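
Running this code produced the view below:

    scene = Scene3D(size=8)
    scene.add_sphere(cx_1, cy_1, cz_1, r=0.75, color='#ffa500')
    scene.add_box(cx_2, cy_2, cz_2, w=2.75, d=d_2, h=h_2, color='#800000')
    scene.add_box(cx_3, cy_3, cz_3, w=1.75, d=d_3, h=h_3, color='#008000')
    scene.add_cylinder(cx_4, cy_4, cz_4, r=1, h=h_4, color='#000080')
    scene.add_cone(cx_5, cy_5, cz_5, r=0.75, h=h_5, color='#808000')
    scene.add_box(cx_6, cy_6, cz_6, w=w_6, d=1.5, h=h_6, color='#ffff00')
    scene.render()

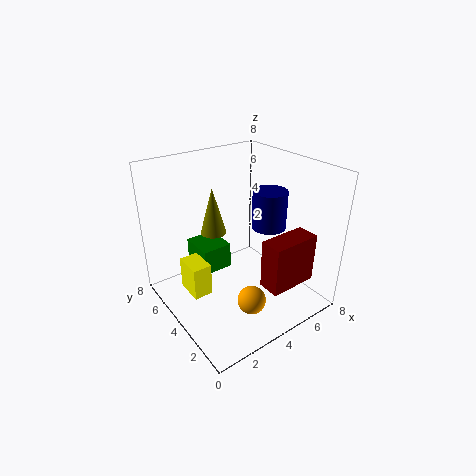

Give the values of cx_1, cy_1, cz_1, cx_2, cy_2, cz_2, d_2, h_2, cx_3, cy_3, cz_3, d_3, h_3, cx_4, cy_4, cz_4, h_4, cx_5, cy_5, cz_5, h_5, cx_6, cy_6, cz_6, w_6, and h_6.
cx_1 = 3.25; cy_1 = 1.75; cz_1 = 1.5; cx_2 = 4.25; cy_2 = 1; cz_2 = 1.75; d_2 = 1.25; h_2 = 2.75; cx_3 = 2.25; cy_3 = 4.75; cz_3 = 1.75; d_3 = 2; h_3 = 1.5; cx_4 = 6.25; cy_4 = 4; cz_4 = 4; h_4 = 2.25; cx_5 = 3.5; cy_5 = 5.75; cz_5 = 3.75; h_5 = 2.75; cx_6 = 0.75; cy_6 = 3.25; cz_6 = 1.75; w_6 = 1; h_6 = 1.75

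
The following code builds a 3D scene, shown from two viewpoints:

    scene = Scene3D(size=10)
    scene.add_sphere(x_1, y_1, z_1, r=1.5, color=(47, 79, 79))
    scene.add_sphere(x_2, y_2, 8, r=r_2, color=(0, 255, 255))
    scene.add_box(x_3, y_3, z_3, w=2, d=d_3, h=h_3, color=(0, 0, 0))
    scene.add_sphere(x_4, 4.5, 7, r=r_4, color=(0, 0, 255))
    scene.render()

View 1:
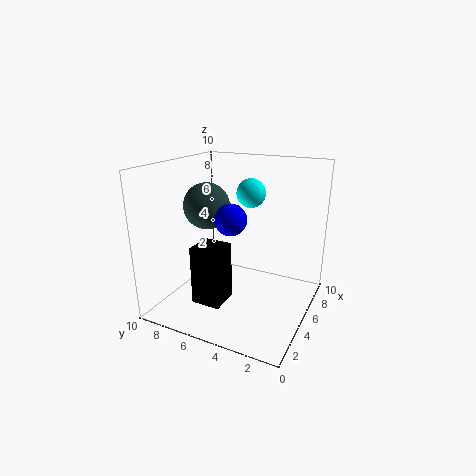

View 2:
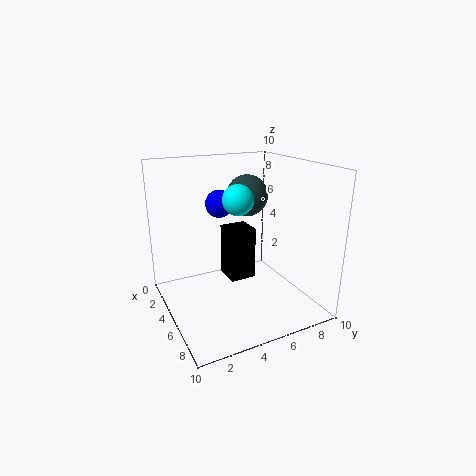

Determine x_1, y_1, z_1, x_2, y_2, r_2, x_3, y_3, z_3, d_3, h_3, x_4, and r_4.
x_1 = 3.5
y_1 = 6.5
z_1 = 7.5
x_2 = 6
y_2 = 4.5
r_2 = 1
x_3 = 2
y_3 = 5
z_3 = 1
d_3 = 2
h_3 = 4
x_4 = 3
r_4 = 1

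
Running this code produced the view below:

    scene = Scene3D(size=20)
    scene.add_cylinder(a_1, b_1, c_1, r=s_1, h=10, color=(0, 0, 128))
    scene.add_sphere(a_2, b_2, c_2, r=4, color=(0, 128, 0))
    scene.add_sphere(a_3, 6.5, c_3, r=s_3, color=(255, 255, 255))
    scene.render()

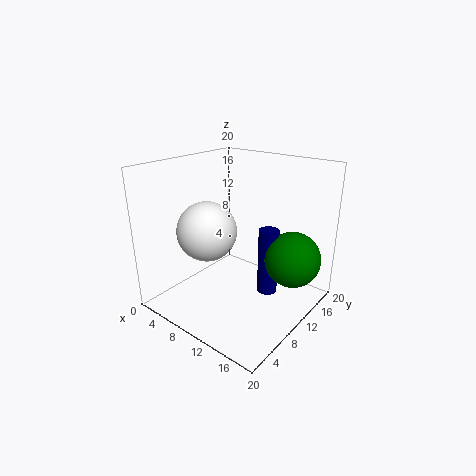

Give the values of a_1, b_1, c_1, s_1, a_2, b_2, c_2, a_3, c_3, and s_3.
a_1 = 12.5
b_1 = 14
c_1 = 0.5
s_1 = 1.5
a_2 = 16
b_2 = 15
c_2 = 6.5
a_3 = 7.5
c_3 = 11.5
s_3 = 4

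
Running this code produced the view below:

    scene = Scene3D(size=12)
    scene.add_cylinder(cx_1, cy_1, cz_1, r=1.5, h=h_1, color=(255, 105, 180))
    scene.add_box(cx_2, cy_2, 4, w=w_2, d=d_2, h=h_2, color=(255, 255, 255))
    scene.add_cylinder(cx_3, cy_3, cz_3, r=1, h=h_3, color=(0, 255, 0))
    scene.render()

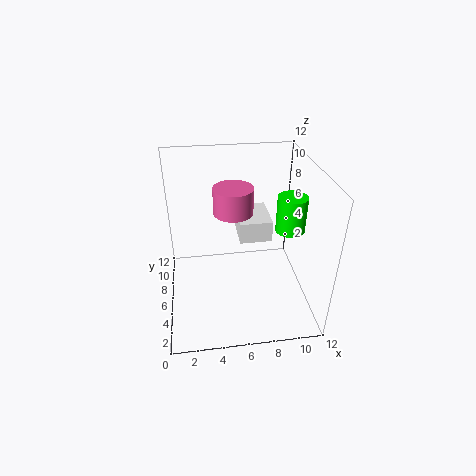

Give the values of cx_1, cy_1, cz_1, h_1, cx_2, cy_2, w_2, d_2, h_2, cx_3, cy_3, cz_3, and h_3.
cx_1 = 5.5
cy_1 = 5
cz_1 = 9
h_1 = 2
cx_2 = 6.5
cy_2 = 8
w_2 = 3
d_2 = 4
h_2 = 2
cx_3 = 9
cy_3 = 2
cz_3 = 9
h_3 = 2.5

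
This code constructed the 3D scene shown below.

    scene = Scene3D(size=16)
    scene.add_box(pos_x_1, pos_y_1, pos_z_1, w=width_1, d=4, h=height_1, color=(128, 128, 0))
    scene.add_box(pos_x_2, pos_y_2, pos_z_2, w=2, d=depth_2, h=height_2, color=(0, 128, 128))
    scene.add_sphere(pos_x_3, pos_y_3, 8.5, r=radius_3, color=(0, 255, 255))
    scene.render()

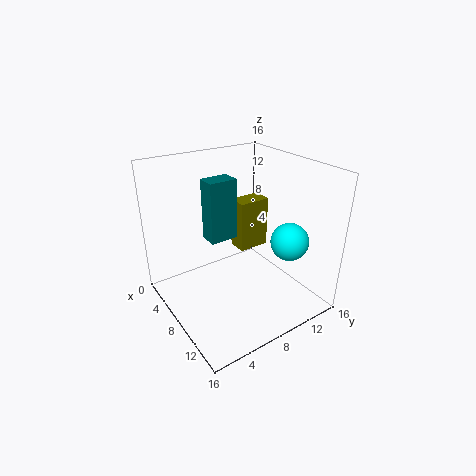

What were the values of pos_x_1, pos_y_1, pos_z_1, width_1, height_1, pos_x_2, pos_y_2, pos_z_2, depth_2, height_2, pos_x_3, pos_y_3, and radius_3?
pos_x_1 = 2
pos_y_1 = 11
pos_z_1 = 3.5
width_1 = 2.5
height_1 = 6.5
pos_x_2 = 6.5
pos_y_2 = 4.5
pos_z_2 = 8.5
depth_2 = 3
height_2 = 6.5
pos_x_3 = 12.5
pos_y_3 = 11.5
radius_3 = 2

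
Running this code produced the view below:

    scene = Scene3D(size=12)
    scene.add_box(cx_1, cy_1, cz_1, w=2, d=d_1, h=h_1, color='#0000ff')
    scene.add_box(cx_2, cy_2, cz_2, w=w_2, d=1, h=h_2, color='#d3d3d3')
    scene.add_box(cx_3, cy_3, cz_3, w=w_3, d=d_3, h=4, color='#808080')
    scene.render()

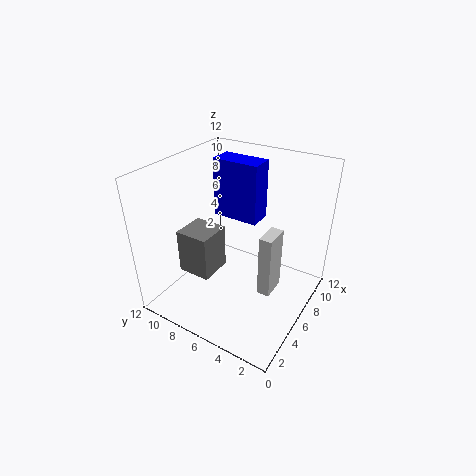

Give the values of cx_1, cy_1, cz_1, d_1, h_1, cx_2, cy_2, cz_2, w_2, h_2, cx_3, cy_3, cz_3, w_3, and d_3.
cx_1 = 7
cy_1 = 5
cz_1 = 7
d_1 = 4
h_1 = 5
cx_2 = 4
cy_2 = 2
cz_2 = 3
w_2 = 2
h_2 = 5
cx_3 = 4
cy_3 = 8
cz_3 = 2
w_3 = 3
d_3 = 3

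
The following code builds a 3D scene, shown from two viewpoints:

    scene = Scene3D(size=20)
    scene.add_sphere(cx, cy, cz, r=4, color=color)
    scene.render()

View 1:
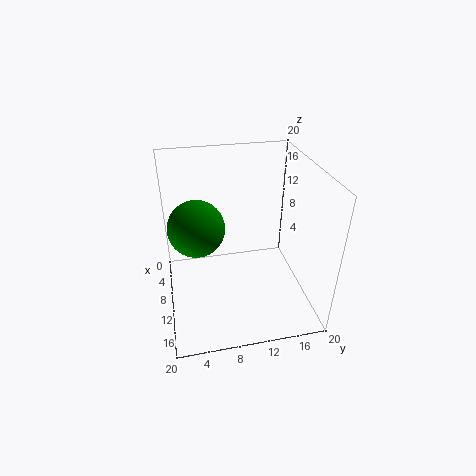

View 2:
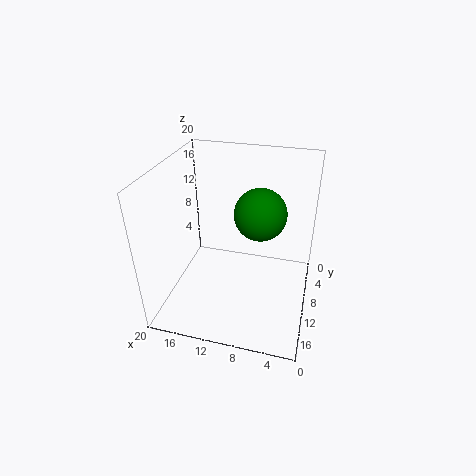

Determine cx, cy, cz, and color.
cx = 8, cy = 4.5, cz = 11, color = 'green'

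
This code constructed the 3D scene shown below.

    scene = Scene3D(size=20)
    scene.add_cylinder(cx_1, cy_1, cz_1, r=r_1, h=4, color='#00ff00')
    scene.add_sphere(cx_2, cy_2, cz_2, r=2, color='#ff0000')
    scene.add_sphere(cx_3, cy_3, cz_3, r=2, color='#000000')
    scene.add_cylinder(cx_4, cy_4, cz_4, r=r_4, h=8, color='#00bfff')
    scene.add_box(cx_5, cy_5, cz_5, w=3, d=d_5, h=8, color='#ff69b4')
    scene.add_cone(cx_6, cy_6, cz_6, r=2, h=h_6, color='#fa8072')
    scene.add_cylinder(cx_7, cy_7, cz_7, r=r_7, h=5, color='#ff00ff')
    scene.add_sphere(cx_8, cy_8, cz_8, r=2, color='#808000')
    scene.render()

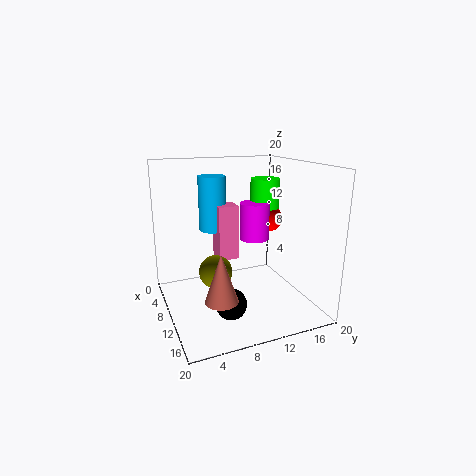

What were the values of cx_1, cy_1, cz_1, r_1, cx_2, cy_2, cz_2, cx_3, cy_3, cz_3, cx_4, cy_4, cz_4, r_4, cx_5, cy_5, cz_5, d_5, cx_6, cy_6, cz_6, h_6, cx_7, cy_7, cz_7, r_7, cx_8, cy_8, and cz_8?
cx_1 = 10, cy_1 = 14, cz_1 = 14, r_1 = 2, cx_2 = 6, cy_2 = 17, cz_2 = 11, cx_3 = 15, cy_3 = 7, cz_3 = 3, cx_4 = 5, cy_4 = 8, cz_4 = 10, r_4 = 2, cx_5 = 5, cy_5 = 8, cz_5 = 6, d_5 = 3, cx_6 = 17, cy_6 = 5, cz_6 = 5, h_6 = 6, cx_7 = 11, cy_7 = 12, cz_7 = 10, r_7 = 2, cx_8 = 15, cy_8 = 5, cz_8 = 8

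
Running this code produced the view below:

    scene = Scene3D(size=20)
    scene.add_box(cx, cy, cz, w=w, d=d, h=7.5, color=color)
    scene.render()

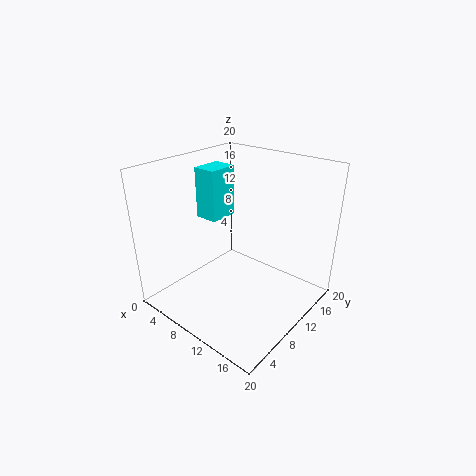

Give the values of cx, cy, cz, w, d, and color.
cx = 2, cy = 10, cz = 11, w = 3.5, d = 4.5, color = 'cyan'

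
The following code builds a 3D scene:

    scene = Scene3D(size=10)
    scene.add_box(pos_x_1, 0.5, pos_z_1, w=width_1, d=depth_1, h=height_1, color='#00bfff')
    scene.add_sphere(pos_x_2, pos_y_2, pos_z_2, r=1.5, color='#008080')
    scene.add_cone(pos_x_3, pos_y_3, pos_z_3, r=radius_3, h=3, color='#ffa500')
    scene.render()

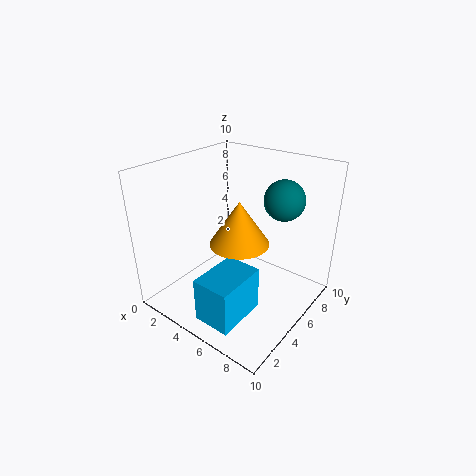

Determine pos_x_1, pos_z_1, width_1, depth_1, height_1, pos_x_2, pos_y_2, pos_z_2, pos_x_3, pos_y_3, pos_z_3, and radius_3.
pos_x_1 = 5, pos_z_1 = 1, width_1 = 2.5, depth_1 = 3.5, height_1 = 3, pos_x_2 = 6.5, pos_y_2 = 8.5, pos_z_2 = 7, pos_x_3 = 5.5, pos_y_3 = 4.5, pos_z_3 = 5, radius_3 = 2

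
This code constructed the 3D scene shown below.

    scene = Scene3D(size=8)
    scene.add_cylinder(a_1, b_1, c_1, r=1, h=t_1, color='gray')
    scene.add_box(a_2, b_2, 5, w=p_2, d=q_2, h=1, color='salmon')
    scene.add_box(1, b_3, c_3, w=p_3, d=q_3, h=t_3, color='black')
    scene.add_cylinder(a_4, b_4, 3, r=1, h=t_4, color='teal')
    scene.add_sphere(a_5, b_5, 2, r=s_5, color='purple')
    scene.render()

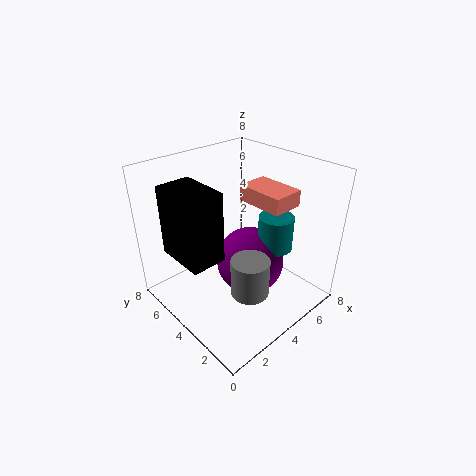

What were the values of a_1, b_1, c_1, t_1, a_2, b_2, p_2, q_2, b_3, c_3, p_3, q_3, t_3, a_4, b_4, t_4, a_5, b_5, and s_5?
a_1 = 3
b_1 = 2
c_1 = 2
t_1 = 2
a_2 = 6
b_2 = 3
p_2 = 2
q_2 = 3
b_3 = 4
c_3 = 3
p_3 = 2
q_3 = 3
t_3 = 4
a_4 = 6
b_4 = 3
t_4 = 2
a_5 = 5
b_5 = 4
s_5 = 2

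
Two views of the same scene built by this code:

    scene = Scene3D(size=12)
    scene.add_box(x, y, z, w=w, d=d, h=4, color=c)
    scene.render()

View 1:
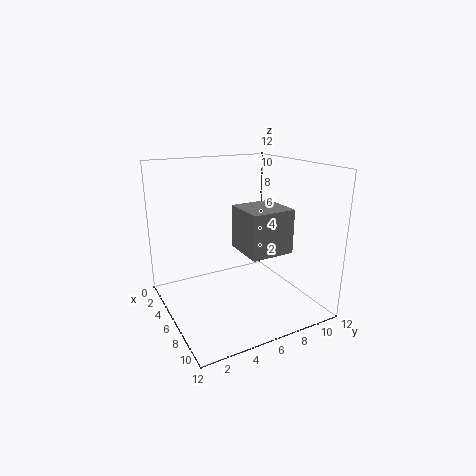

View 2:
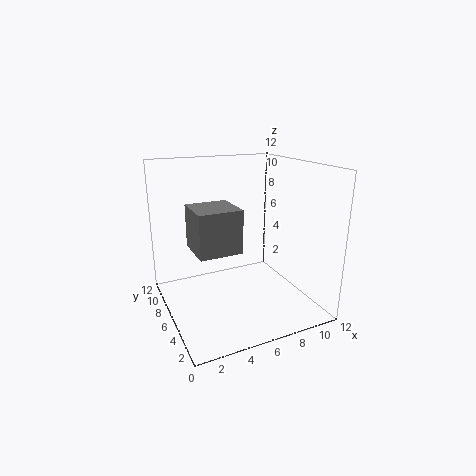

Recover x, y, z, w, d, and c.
x = 3
y = 7
z = 4
w = 4
d = 4
c = 'gray'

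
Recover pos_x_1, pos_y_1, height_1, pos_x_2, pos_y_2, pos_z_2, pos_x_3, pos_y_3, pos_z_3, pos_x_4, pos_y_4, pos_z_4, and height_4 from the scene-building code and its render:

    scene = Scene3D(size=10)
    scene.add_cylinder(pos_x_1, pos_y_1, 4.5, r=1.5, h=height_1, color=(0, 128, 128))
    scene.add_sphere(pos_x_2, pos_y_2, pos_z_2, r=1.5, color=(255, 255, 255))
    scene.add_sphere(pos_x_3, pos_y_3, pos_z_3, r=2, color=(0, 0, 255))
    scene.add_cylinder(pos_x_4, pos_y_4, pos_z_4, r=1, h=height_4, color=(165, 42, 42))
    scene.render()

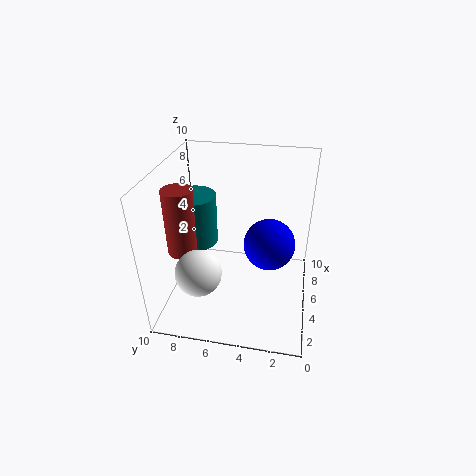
pos_x_1 = 5
pos_y_1 = 8
height_1 = 3.5
pos_x_2 = 2
pos_y_2 = 7
pos_z_2 = 4
pos_x_3 = 7.5
pos_y_3 = 3
pos_z_3 = 3
pos_x_4 = 3.5
pos_y_4 = 8.5
pos_z_4 = 4.5
height_4 = 4.5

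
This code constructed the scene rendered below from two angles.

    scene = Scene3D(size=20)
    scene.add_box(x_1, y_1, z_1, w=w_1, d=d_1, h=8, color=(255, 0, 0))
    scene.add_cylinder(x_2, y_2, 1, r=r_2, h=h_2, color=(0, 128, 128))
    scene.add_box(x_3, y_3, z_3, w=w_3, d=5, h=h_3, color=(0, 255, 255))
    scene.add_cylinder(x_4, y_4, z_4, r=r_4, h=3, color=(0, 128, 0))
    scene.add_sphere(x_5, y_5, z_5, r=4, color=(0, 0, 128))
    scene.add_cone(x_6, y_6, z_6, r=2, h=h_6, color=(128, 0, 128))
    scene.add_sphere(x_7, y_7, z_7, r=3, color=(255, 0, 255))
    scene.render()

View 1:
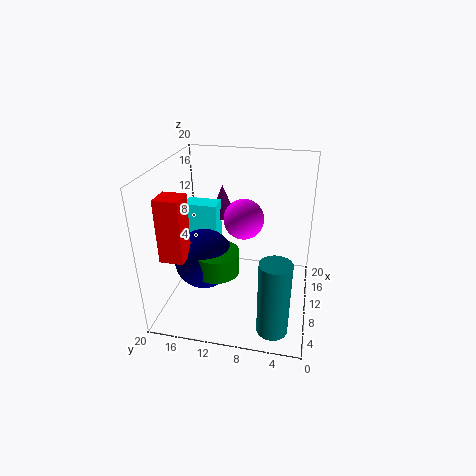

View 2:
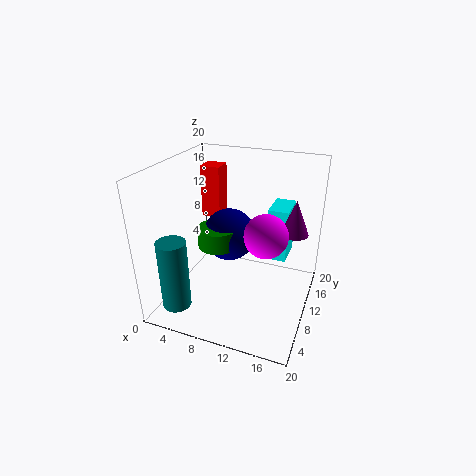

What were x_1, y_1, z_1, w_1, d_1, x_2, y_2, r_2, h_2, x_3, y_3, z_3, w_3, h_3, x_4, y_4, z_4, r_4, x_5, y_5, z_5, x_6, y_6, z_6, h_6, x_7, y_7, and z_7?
x_1 = 2
y_1 = 15
z_1 = 10
w_1 = 3
d_1 = 3
x_2 = 3
y_2 = 4
r_2 = 2
h_2 = 10
x_3 = 13
y_3 = 14
z_3 = 5
w_3 = 3
h_3 = 8
x_4 = 6
y_4 = 12
z_4 = 7
r_4 = 3
x_5 = 7
y_5 = 14
z_5 = 8
x_6 = 17
y_6 = 14
z_6 = 10
h_6 = 5
x_7 = 14
y_7 = 10
z_7 = 11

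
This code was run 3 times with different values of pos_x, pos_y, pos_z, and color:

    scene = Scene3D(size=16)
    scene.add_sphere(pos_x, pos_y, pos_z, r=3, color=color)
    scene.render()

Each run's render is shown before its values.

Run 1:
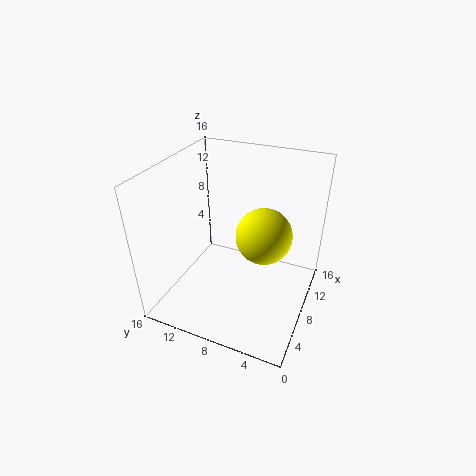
pos_x = 8; pos_y = 5; pos_z = 9; color = 'yellow'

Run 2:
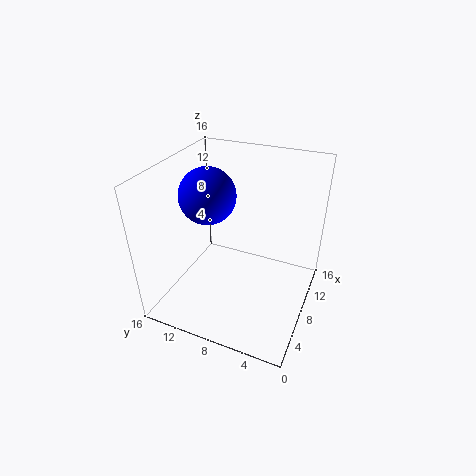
pos_x = 7; pos_y = 11; pos_z = 13; color = 'blue'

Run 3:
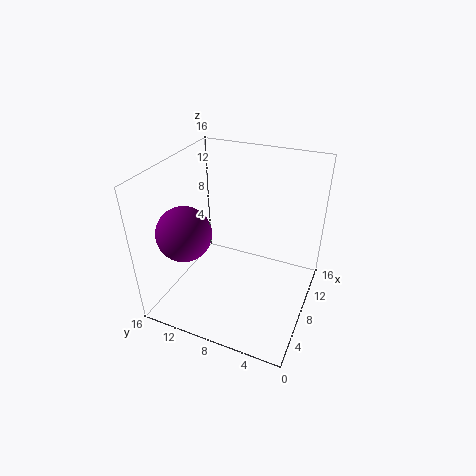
pos_x = 5; pos_y = 13; pos_z = 9; color = 'purple'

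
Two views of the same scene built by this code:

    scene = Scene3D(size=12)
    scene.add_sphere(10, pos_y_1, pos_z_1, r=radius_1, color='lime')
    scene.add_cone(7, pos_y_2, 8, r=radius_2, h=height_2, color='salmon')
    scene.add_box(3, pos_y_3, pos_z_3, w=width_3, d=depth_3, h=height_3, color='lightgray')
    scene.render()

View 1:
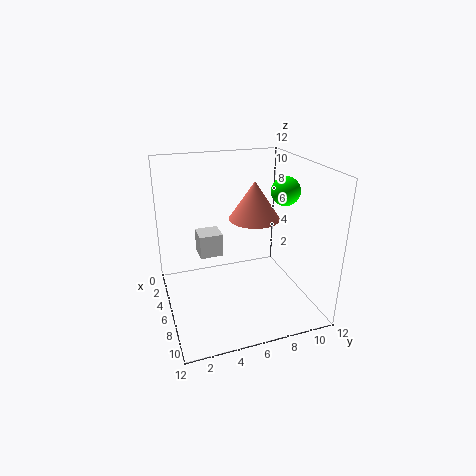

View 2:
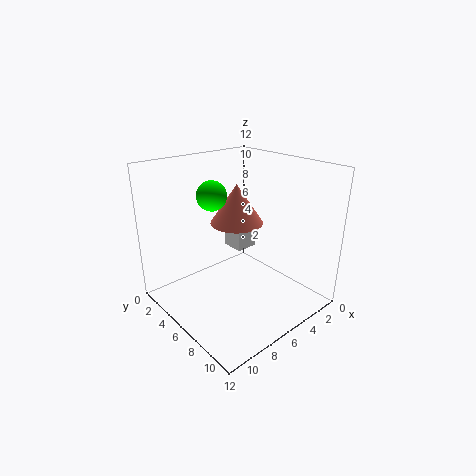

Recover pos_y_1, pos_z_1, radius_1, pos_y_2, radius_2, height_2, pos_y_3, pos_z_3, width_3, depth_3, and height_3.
pos_y_1 = 8
pos_z_1 = 11
radius_1 = 1
pos_y_2 = 7
radius_2 = 2
height_2 = 3
pos_y_3 = 3
pos_z_3 = 4
width_3 = 2
depth_3 = 2
height_3 = 2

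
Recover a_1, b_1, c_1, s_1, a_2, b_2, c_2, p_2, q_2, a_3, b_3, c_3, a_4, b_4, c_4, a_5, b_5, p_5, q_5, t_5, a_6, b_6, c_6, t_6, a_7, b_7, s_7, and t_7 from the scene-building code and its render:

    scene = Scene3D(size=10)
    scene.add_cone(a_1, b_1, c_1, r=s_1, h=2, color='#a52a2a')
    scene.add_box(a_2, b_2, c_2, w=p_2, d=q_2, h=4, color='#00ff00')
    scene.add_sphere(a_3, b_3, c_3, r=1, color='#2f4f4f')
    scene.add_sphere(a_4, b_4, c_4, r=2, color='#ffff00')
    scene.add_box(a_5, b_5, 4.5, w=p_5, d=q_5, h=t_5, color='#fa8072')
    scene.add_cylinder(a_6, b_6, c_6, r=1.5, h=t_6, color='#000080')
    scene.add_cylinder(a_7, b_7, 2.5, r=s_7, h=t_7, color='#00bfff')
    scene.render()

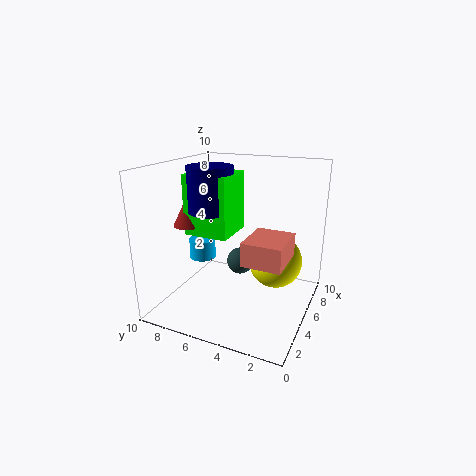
a_1 = 3.5, b_1 = 8, c_1 = 6, s_1 = 1, a_2 = 3, b_2 = 5, c_2 = 5.5, p_2 = 3, q_2 = 3, a_3 = 6.5, b_3 = 5.5, c_3 = 2.5, a_4 = 7.5, b_4 = 3, c_4 = 2.5, a_5 = 2, b_5 = 1, p_5 = 3, q_5 = 2.5, t_5 = 1.5, a_6 = 4, b_6 = 6.5, c_6 = 7, t_6 = 3, a_7 = 6, b_7 = 8.5, s_7 = 1, t_7 = 1.5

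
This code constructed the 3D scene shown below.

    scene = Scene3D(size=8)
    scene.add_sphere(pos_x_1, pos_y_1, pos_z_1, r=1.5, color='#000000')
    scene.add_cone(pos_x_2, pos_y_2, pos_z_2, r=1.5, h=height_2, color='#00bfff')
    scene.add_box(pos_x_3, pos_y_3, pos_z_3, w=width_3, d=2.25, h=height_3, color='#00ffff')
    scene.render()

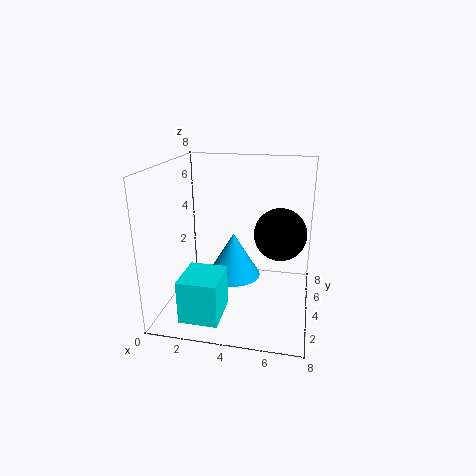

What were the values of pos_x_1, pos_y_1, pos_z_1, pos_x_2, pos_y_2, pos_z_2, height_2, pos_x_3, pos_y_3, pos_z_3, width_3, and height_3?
pos_x_1 = 6.25
pos_y_1 = 5
pos_z_1 = 4
pos_x_2 = 3.75
pos_y_2 = 4
pos_z_2 = 1.75
height_2 = 2.5
pos_x_3 = 1.75
pos_y_3 = 0.25
pos_z_3 = 0.75
width_3 = 2
height_3 = 2.25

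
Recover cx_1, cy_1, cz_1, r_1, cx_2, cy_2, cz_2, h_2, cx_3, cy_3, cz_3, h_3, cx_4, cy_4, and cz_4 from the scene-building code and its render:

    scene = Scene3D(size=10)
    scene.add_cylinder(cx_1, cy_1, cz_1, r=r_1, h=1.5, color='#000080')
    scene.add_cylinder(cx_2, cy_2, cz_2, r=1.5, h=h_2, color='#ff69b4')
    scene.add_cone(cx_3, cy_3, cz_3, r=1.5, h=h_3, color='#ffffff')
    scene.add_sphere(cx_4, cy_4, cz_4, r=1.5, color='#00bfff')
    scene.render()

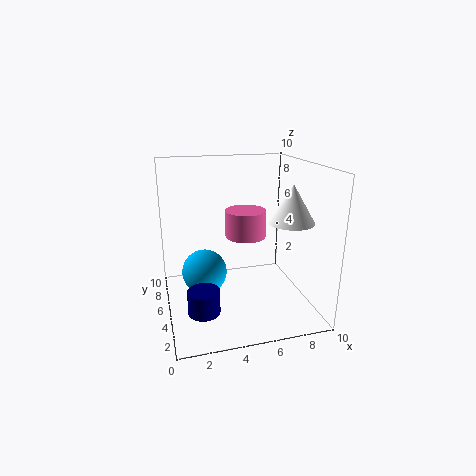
cx_1 = 2
cy_1 = 2
cz_1 = 1.5
r_1 = 1
cx_2 = 6
cy_2 = 6.5
cz_2 = 4.5
h_2 = 2
cx_3 = 8
cy_3 = 3
cz_3 = 6.5
h_3 = 2.5
cx_4 = 2.5
cy_4 = 4.5
cz_4 = 3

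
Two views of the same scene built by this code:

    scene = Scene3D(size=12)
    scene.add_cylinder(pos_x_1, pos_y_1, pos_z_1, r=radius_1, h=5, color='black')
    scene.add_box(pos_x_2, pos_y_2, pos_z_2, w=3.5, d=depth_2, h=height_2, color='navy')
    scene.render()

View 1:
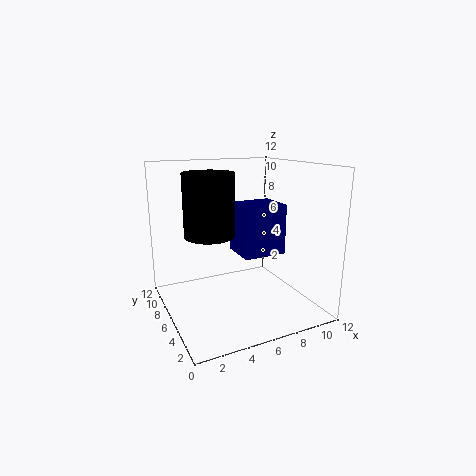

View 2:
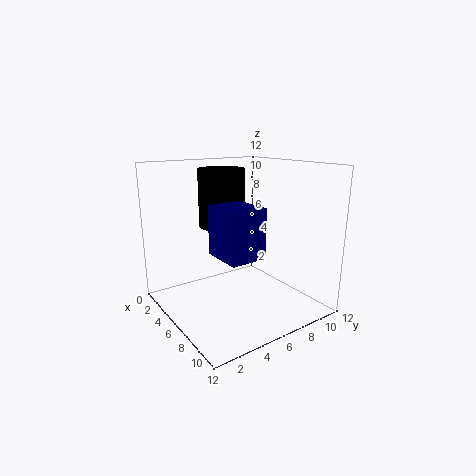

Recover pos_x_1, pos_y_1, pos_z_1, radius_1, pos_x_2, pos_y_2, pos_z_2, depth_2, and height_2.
pos_x_1 = 3.5; pos_y_1 = 6; pos_z_1 = 6.5; radius_1 = 2; pos_x_2 = 5.5; pos_y_2 = 3.5; pos_z_2 = 5; depth_2 = 3; height_2 = 4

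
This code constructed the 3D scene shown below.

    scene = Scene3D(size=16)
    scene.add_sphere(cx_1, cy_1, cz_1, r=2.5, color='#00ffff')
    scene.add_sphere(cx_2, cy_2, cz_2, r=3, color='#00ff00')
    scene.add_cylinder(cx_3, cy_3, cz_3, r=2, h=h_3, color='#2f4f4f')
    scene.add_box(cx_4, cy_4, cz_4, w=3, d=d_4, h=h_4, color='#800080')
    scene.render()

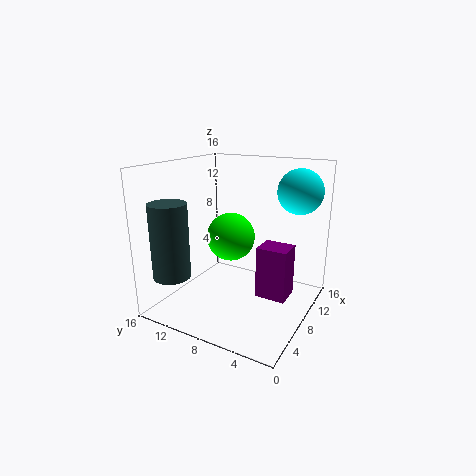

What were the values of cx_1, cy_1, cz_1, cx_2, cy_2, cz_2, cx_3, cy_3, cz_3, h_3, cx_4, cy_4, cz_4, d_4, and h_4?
cx_1 = 12
cy_1 = 2.5
cz_1 = 13
cx_2 = 11.5
cy_2 = 11
cz_2 = 6.5
cx_3 = 2.5
cy_3 = 13
cz_3 = 4.5
h_3 = 8
cx_4 = 8.5
cy_4 = 2.5
cz_4 = 1
d_4 = 3.5
h_4 = 6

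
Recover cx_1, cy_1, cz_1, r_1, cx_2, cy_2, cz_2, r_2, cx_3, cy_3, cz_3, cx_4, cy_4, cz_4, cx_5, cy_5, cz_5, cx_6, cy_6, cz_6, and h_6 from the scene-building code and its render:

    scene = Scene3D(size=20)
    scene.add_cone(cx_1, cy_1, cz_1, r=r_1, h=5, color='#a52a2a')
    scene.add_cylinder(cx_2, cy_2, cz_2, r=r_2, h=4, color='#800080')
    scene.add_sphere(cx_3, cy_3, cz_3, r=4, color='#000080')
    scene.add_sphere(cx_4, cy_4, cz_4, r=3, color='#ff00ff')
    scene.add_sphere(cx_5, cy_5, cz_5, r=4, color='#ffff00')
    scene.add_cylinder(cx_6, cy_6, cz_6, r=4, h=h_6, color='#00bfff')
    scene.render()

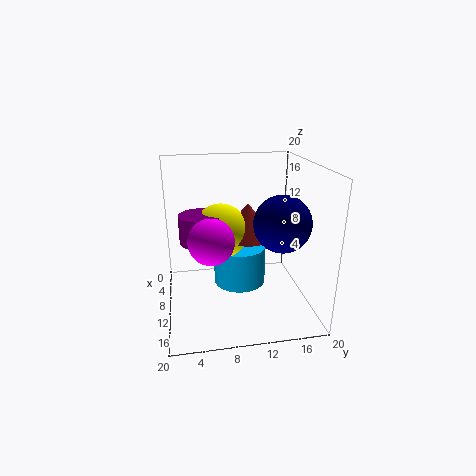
cx_1 = 7; cy_1 = 12; cz_1 = 9; r_1 = 4; cx_2 = 8; cy_2 = 5; cz_2 = 9; r_2 = 3; cx_3 = 11; cy_3 = 16; cz_3 = 12; cx_4 = 13; cy_4 = 6; cz_4 = 11; cx_5 = 7; cy_5 = 8; cz_5 = 10; cx_6 = 6; cy_6 = 11; cz_6 = 1; h_6 = 6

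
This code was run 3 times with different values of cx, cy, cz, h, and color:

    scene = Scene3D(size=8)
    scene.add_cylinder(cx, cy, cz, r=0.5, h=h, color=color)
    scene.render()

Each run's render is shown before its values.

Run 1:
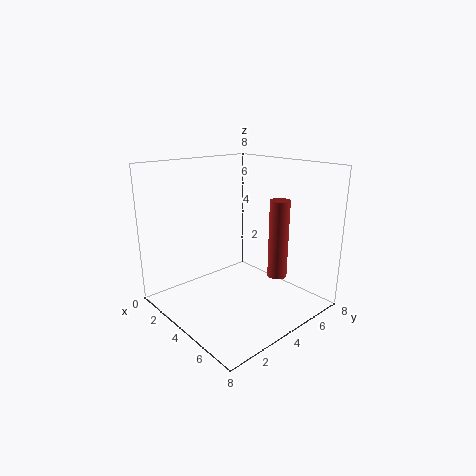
cx = 6.5; cy = 4.5; cz = 2.5; h = 4; color = 'brown'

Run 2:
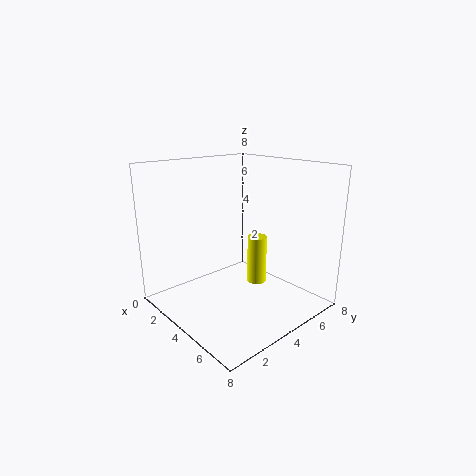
cx = 5.5; cy = 4; cz = 2; h = 2.5; color = 'yellow'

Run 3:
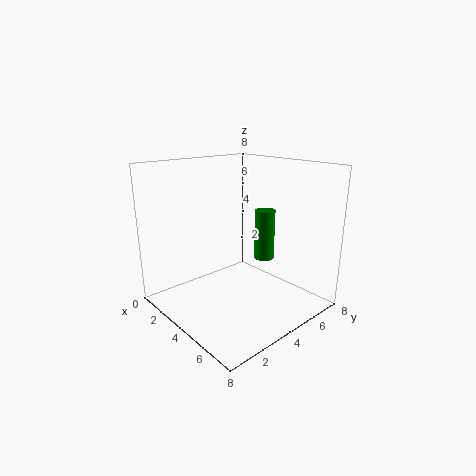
cx = 6; cy = 4; cz = 3.5; h = 2.5; color = 'green'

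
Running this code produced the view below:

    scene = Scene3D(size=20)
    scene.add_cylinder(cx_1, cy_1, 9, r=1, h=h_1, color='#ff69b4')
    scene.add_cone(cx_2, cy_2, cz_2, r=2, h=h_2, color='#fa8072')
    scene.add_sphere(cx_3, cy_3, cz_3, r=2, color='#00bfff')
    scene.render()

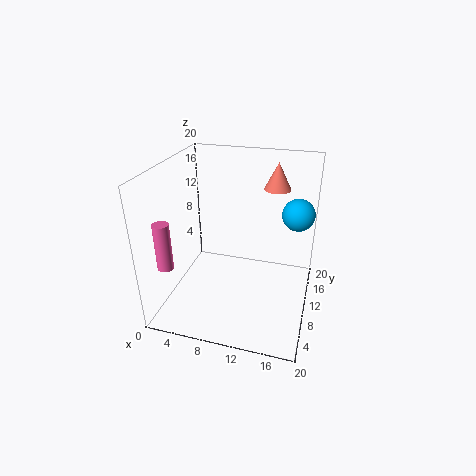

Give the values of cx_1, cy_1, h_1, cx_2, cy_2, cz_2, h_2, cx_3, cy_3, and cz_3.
cx_1 = 3
cy_1 = 2
h_1 = 6
cx_2 = 14
cy_2 = 17
cz_2 = 15
h_2 = 4
cx_3 = 18
cy_3 = 9
cz_3 = 15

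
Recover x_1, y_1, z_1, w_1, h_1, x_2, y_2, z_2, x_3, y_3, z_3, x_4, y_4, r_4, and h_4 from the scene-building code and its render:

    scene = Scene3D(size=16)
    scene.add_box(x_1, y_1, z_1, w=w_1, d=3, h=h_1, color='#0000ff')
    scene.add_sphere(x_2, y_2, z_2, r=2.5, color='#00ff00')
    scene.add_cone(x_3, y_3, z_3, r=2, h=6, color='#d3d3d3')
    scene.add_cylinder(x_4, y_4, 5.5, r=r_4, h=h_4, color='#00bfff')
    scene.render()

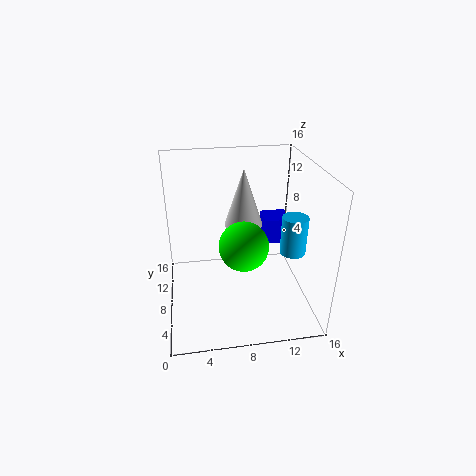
x_1 = 11.5, y_1 = 9.5, z_1 = 6, w_1 = 3, h_1 = 3, x_2 = 8, y_2 = 4.5, z_2 = 9, x_3 = 8.5, y_3 = 7.5, z_3 = 10, x_4 = 14.5, y_4 = 8, r_4 = 1.5, h_4 = 4.5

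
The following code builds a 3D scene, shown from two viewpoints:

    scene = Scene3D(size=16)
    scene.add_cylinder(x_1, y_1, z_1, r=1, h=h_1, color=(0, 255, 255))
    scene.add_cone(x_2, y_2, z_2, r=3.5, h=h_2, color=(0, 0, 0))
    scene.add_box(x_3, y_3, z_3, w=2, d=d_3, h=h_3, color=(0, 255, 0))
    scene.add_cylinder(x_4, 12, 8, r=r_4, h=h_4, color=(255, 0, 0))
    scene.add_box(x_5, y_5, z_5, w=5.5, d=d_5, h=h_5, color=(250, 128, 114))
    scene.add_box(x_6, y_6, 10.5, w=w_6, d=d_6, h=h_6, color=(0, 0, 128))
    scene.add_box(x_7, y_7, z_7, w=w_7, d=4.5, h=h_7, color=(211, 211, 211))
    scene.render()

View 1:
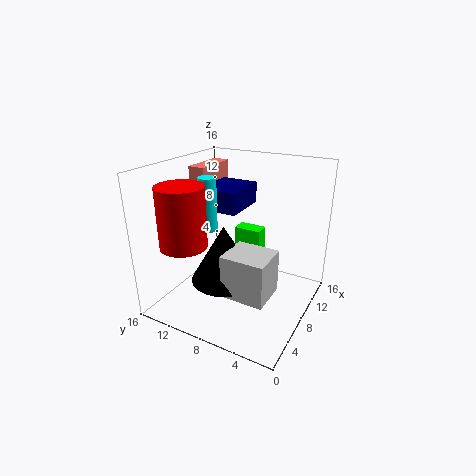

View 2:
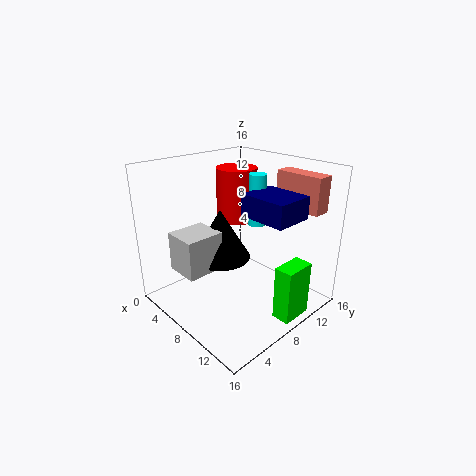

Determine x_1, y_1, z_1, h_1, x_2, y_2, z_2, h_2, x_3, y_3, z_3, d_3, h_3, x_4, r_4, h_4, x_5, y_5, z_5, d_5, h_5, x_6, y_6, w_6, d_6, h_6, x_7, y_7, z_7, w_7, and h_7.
x_1 = 7.5, y_1 = 11.5, z_1 = 8.5, h_1 = 6, x_2 = 5, y_2 = 8, z_2 = 4.5, h_2 = 6, x_3 = 13.5, y_3 = 8, z_3 = 0.5, d_3 = 3.5, h_3 = 6, x_4 = 3.5, r_4 = 2.5, h_4 = 6.5, x_5 = 9, y_5 = 13, z_5 = 11, d_5 = 2, h_5 = 4, x_6 = 8, y_6 = 8.5, w_6 = 5.5, d_6 = 4.5, h_6 = 2.5, x_7 = 2.5, y_7 = 2.5, z_7 = 4, w_7 = 4, h_7 = 4.5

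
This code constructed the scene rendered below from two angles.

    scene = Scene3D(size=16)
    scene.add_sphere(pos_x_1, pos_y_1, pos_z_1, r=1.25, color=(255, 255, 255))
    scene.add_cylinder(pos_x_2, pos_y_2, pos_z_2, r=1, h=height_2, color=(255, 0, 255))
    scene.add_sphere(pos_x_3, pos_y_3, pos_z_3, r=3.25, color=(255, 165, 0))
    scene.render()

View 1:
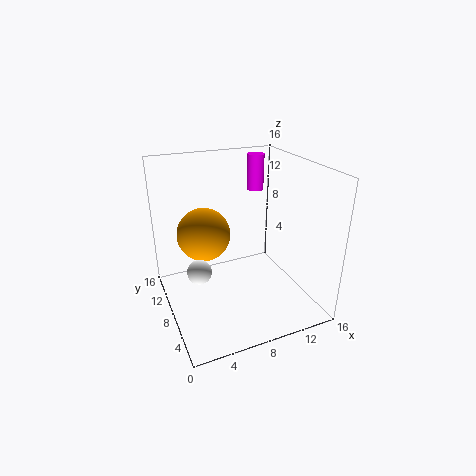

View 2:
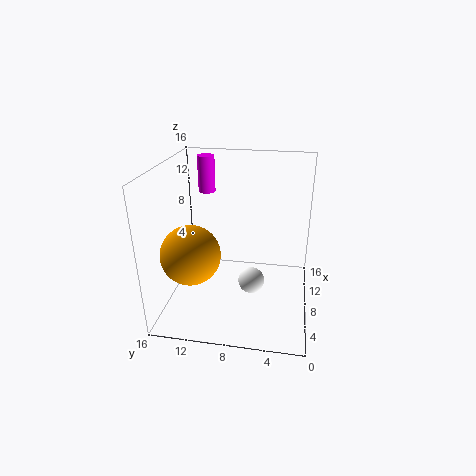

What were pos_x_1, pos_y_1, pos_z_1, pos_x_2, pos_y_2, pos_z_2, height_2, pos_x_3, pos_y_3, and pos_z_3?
pos_x_1 = 2.75
pos_y_1 = 5.75
pos_z_1 = 6.25
pos_x_2 = 12.25
pos_y_2 = 12.5
pos_z_2 = 11.75
height_2 = 4.25
pos_x_3 = 5.5
pos_y_3 = 12.75
pos_z_3 = 6.75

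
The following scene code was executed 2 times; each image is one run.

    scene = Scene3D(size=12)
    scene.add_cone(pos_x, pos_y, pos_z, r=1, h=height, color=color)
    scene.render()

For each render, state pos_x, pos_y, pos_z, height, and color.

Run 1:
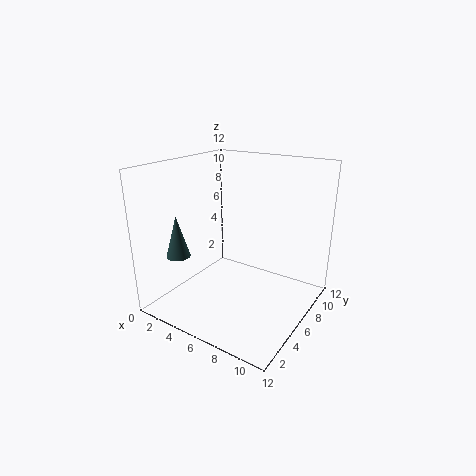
pos_x = 2
pos_y = 3
pos_z = 4.5
height = 3.5
color = 'darkslategray'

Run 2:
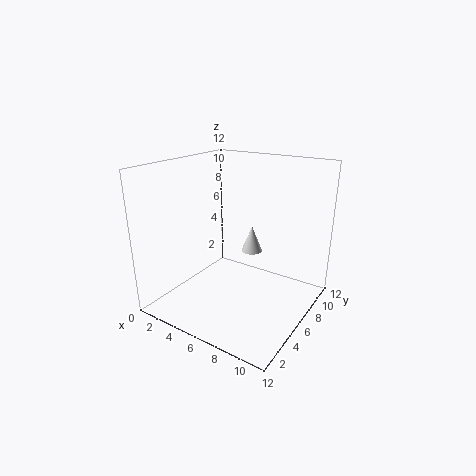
pos_x = 5
pos_y = 10
pos_z = 3
height = 2.5
color = 'lightgray'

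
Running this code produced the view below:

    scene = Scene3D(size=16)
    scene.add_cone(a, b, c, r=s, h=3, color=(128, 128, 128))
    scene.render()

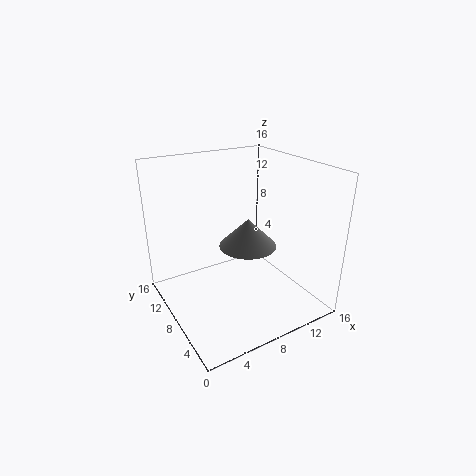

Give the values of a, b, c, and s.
a = 8, b = 6, c = 8, s = 3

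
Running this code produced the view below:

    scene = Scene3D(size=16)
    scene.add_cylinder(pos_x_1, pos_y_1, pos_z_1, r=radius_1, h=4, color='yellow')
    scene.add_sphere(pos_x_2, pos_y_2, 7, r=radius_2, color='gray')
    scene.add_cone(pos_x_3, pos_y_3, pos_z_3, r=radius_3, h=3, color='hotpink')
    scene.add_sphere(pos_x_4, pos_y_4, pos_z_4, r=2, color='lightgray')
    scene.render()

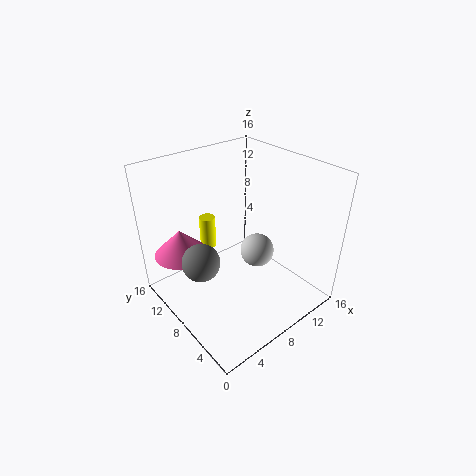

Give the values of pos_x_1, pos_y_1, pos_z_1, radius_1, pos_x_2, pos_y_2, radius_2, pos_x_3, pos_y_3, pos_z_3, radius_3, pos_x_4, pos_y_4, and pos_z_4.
pos_x_1 = 8, pos_y_1 = 14, pos_z_1 = 4, radius_1 = 1, pos_x_2 = 3, pos_y_2 = 8, radius_2 = 2, pos_x_3 = 3, pos_y_3 = 12, pos_z_3 = 6, radius_3 = 3, pos_x_4 = 11, pos_y_4 = 8, pos_z_4 = 5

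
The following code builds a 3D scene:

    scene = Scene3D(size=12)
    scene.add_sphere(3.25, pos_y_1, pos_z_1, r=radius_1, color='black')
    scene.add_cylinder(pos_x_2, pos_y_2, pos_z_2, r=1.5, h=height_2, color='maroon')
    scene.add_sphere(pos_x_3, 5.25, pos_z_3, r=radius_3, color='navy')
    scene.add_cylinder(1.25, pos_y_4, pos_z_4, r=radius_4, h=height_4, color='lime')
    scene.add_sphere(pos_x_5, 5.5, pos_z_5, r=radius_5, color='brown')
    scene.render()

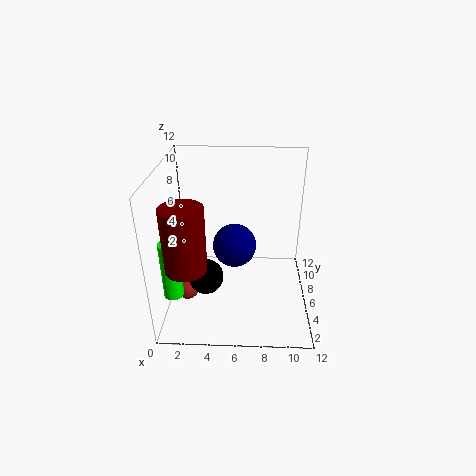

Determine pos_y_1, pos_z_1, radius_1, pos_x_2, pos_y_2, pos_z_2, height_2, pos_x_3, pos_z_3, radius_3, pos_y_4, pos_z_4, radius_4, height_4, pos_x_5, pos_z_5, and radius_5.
pos_y_1 = 5.25
pos_z_1 = 2.5
radius_1 = 1.5
pos_x_2 = 2.5
pos_y_2 = 1.5
pos_z_2 = 6
height_2 = 4.75
pos_x_3 = 5.75
pos_z_3 = 5.75
radius_3 = 1.75
pos_y_4 = 2
pos_z_4 = 3.25
radius_4 = 0.75
height_4 = 4.5
pos_x_5 = 1.5
pos_z_5 = 1
radius_5 = 1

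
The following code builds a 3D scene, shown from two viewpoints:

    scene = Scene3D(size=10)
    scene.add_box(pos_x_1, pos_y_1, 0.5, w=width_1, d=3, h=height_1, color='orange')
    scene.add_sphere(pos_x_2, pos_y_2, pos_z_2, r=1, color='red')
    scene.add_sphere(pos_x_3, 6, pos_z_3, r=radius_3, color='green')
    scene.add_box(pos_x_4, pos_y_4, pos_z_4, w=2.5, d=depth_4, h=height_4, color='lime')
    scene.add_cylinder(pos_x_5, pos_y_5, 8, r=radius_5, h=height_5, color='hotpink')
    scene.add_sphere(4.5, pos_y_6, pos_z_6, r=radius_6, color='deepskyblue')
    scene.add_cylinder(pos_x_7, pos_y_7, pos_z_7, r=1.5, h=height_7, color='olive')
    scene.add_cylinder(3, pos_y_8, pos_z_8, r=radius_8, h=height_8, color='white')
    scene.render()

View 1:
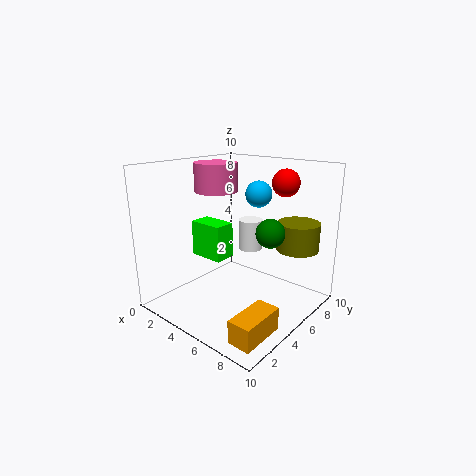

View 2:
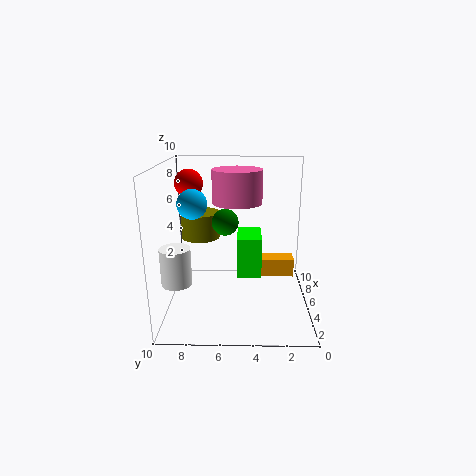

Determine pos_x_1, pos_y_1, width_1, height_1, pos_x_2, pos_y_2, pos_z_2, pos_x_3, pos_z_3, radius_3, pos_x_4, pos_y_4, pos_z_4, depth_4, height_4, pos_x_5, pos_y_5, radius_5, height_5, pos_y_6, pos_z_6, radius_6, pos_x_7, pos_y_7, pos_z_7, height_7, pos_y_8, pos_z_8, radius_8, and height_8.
pos_x_1 = 8
pos_y_1 = 0.5
width_1 = 1.5
height_1 = 1.5
pos_x_2 = 6.5
pos_y_2 = 8.5
pos_z_2 = 8.5
pos_x_3 = 7
pos_z_3 = 5.5
radius_3 = 1
pos_x_4 = 2
pos_y_4 = 3.5
pos_z_4 = 3.5
depth_4 = 1.5
height_4 = 2.5
pos_x_5 = 3
pos_y_5 = 5
radius_5 = 1.5
height_5 = 2
pos_y_6 = 8
pos_z_6 = 7.5
radius_6 = 1
pos_x_7 = 8
pos_y_7 = 8
pos_z_7 = 4
height_7 = 2
pos_y_8 = 9
pos_z_8 = 2.5
radius_8 = 1
height_8 = 2.5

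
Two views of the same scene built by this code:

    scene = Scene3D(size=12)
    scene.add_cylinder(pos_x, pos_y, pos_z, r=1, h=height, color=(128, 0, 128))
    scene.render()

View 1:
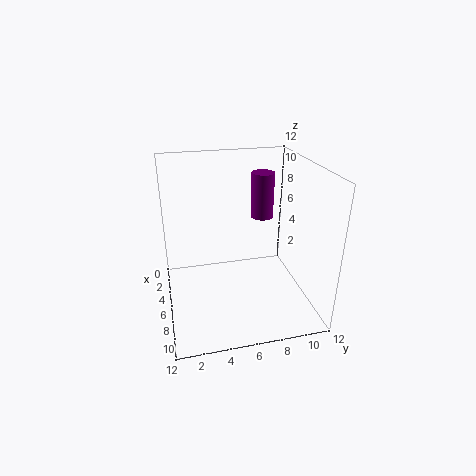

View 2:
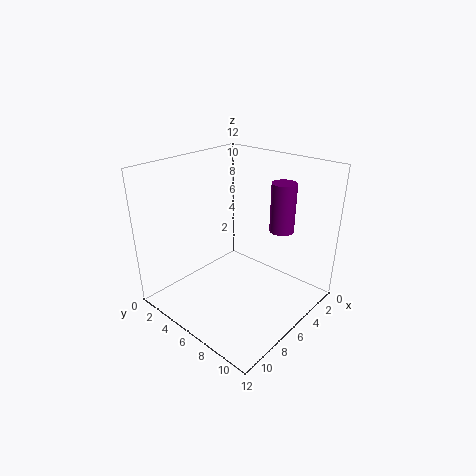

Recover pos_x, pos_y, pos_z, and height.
pos_x = 3.75; pos_y = 8.75; pos_z = 6.75; height = 4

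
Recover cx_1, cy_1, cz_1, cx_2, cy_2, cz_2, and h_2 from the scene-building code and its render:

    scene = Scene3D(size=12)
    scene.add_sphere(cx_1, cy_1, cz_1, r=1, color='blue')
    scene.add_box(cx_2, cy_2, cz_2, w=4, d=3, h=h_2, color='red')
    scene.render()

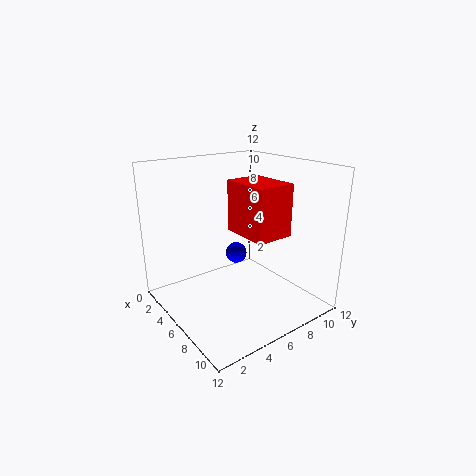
cx_1 = 3; cy_1 = 8; cz_1 = 3; cx_2 = 6; cy_2 = 5; cz_2 = 7; h_2 = 4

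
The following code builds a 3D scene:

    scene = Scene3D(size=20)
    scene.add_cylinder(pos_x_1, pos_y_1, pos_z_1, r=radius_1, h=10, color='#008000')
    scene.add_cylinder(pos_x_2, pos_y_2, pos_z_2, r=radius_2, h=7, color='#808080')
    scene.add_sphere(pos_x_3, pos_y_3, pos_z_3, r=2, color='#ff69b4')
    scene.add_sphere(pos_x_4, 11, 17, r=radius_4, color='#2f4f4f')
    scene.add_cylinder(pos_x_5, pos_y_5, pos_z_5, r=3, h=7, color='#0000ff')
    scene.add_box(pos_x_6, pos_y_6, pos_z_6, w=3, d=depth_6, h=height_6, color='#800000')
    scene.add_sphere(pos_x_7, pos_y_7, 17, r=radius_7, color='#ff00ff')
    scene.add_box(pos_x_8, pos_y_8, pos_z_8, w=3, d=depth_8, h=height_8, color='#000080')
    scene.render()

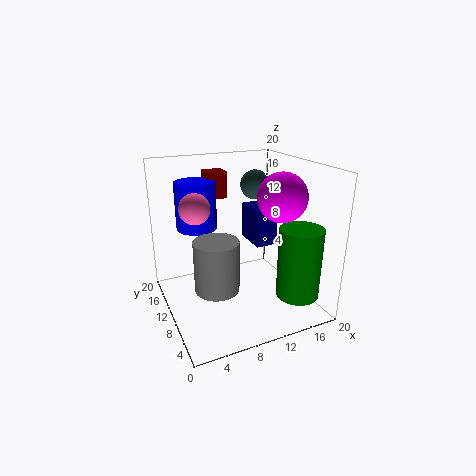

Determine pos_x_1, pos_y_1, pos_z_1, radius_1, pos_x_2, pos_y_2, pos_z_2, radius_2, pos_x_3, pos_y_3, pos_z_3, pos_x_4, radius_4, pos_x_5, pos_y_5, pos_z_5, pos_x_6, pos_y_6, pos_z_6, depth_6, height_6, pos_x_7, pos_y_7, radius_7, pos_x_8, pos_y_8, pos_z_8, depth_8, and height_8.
pos_x_1 = 17, pos_y_1 = 5, pos_z_1 = 2, radius_1 = 3, pos_x_2 = 6, pos_y_2 = 8, pos_z_2 = 4, radius_2 = 3, pos_x_3 = 4, pos_y_3 = 10, pos_z_3 = 15, pos_x_4 = 13, radius_4 = 2, pos_x_5 = 6, pos_y_5 = 16, pos_z_5 = 10, pos_x_6 = 8, pos_y_6 = 16, pos_z_6 = 14, depth_6 = 3, height_6 = 4, pos_x_7 = 13, pos_y_7 = 4, radius_7 = 3, pos_x_8 = 12, pos_y_8 = 8, pos_z_8 = 9, depth_8 = 5, height_8 = 5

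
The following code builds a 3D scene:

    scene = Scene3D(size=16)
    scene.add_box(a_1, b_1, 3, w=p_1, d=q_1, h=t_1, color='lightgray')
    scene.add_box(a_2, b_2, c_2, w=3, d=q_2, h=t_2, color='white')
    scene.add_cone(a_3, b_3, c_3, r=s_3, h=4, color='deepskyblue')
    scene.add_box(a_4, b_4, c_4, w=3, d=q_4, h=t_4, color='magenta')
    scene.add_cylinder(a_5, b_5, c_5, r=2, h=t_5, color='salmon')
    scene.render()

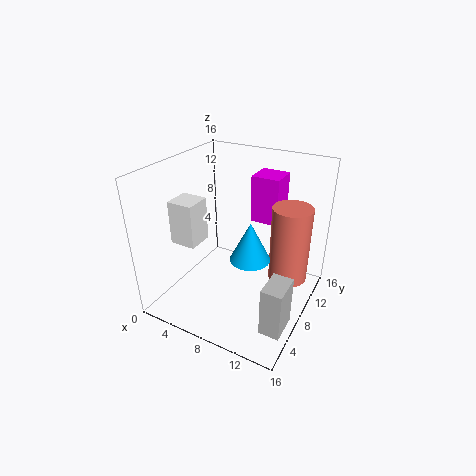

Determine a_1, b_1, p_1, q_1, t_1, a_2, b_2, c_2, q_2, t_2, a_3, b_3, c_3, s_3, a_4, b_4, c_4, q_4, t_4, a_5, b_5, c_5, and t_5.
a_1 = 14, b_1 = 1, p_1 = 2, q_1 = 3, t_1 = 5, a_2 = 1, b_2 = 5, c_2 = 7, q_2 = 3, t_2 = 5, a_3 = 11, b_3 = 5, c_3 = 8, s_3 = 2, a_4 = 9, b_4 = 9, c_4 = 10, q_4 = 3, t_4 = 5, a_5 = 14, b_5 = 8, c_5 = 5, t_5 = 8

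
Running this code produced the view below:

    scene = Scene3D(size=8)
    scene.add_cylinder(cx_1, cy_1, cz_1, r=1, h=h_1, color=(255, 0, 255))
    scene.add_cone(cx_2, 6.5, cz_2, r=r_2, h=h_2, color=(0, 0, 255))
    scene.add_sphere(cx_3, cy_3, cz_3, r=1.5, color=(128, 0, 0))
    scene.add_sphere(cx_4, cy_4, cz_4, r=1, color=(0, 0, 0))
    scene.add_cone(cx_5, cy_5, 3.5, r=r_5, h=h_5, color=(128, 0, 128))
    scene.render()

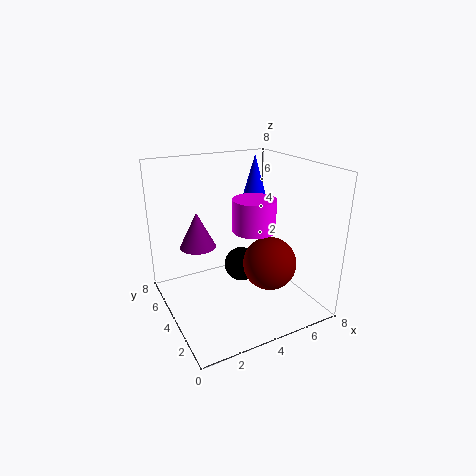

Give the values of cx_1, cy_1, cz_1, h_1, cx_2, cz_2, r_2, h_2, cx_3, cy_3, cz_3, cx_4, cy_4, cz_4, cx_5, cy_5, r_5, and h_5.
cx_1 = 3.5, cy_1 = 1.5, cz_1 = 5.5, h_1 = 1.5, cx_2 = 6.5, cz_2 = 4.5, r_2 = 1, h_2 = 3.5, cx_3 = 5.5, cy_3 = 3, cz_3 = 2.5, cx_4 = 4.5, cy_4 = 4.5, cz_4 = 2, cx_5 = 2, cy_5 = 5, r_5 = 1, h_5 = 2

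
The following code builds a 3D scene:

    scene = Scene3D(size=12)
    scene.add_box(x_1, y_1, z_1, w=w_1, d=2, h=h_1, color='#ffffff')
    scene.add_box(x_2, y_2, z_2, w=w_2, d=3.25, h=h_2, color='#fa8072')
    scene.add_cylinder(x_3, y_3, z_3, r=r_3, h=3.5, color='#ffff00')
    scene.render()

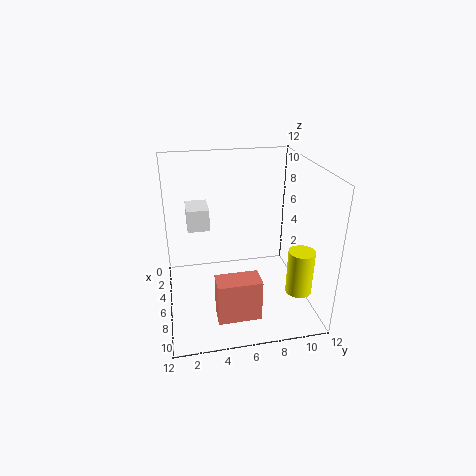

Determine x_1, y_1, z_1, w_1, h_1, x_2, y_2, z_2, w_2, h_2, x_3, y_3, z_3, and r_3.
x_1 = 0.5; y_1 = 2; z_1 = 5.5; w_1 = 2.75; h_1 = 2; x_2 = 9.5; y_2 = 3.5; z_2 = 1.75; w_2 = 1.75; h_2 = 3.25; x_3 = 10; y_3 = 10; z_3 = 3; r_3 = 1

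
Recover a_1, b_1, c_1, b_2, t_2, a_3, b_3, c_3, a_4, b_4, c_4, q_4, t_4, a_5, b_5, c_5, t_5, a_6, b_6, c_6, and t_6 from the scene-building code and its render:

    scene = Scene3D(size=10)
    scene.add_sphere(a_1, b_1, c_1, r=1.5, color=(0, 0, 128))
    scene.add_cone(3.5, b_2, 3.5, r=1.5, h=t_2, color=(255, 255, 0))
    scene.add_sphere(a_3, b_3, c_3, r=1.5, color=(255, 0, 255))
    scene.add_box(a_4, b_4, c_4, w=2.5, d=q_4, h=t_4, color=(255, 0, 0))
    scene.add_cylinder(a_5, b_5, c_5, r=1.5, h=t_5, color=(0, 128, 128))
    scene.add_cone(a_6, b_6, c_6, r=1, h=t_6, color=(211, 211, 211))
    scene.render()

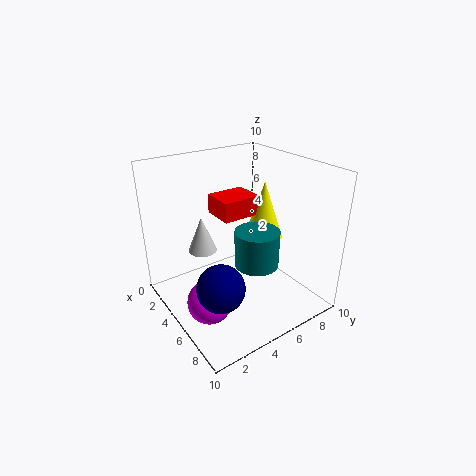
a_1 = 7.5; b_1 = 2; c_1 = 3.5; b_2 = 8.5; t_2 = 4.5; a_3 = 6; b_3 = 2; c_3 = 1.5; a_4 = 1; b_4 = 5; c_4 = 5.5; q_4 = 3; t_4 = 1.5; a_5 = 6.5; b_5 = 5.5; c_5 = 3.5; t_5 = 2.5; a_6 = 3.5; b_6 = 3; c_6 = 4; t_6 = 2.5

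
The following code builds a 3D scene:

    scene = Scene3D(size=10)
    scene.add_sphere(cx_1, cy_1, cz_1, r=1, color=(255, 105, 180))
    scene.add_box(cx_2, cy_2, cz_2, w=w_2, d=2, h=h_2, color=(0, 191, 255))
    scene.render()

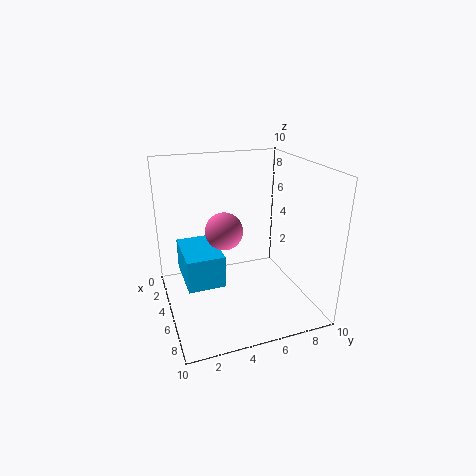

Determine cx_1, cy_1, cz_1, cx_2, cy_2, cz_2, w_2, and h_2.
cx_1 = 9, cy_1 = 2.75, cz_1 = 7.5, cx_2 = 7, cy_2 = 0.5, cz_2 = 4.75, w_2 = 3, h_2 = 1.75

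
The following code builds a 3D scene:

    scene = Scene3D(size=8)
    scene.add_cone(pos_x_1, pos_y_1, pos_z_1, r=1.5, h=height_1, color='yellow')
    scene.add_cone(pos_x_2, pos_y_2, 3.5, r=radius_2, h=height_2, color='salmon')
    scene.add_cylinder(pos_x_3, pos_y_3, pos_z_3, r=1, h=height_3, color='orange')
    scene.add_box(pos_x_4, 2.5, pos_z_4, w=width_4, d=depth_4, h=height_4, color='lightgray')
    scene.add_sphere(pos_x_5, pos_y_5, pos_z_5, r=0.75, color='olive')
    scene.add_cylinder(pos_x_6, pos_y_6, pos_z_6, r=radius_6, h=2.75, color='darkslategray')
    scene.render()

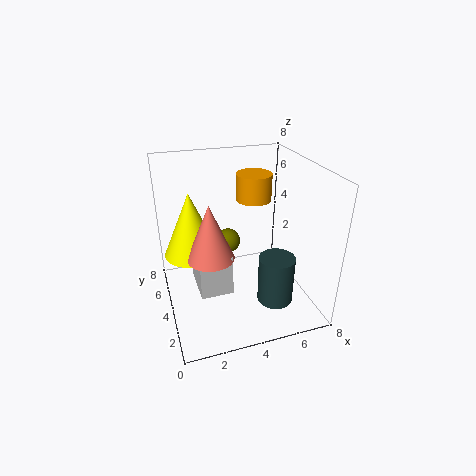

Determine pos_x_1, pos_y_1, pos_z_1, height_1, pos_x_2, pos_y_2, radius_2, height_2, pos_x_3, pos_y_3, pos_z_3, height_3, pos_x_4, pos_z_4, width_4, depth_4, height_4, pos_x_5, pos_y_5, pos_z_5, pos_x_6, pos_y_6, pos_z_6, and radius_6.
pos_x_1 = 1.5, pos_y_1 = 4.5, pos_z_1 = 3.25, height_1 = 3.5, pos_x_2 = 2.25, pos_y_2 = 3.25, radius_2 = 1.25, height_2 = 3, pos_x_3 = 5.25, pos_y_3 = 5, pos_z_3 = 5.75, height_3 = 1.5, pos_x_4 = 1.5, pos_z_4 = 1.5, width_4 = 1.75, depth_4 = 2.5, height_4 = 2.25, pos_x_5 = 4, pos_y_5 = 6, pos_z_5 = 2.75, pos_x_6 = 5.75, pos_y_6 = 2.5, pos_z_6 = 0.5, radius_6 = 1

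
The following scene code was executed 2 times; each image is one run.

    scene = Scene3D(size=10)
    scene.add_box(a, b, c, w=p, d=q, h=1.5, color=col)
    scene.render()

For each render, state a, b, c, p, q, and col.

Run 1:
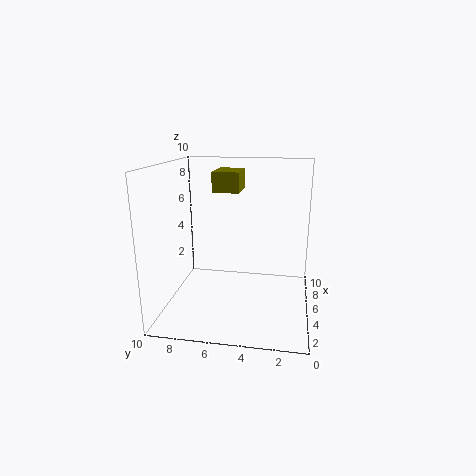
a = 6.75, b = 5.25, c = 7.75, p = 3, q = 2, col = 'olive'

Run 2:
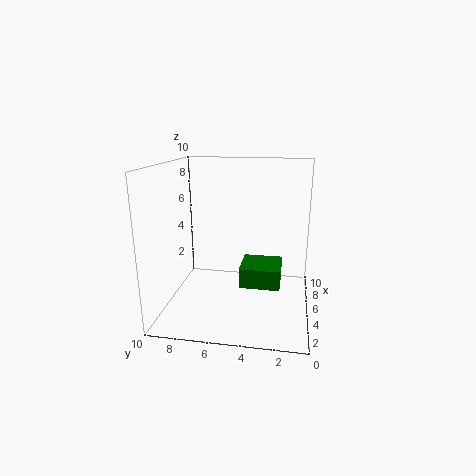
a = 5.25, b = 2, c = 1, p = 3, q = 3, col = 'green'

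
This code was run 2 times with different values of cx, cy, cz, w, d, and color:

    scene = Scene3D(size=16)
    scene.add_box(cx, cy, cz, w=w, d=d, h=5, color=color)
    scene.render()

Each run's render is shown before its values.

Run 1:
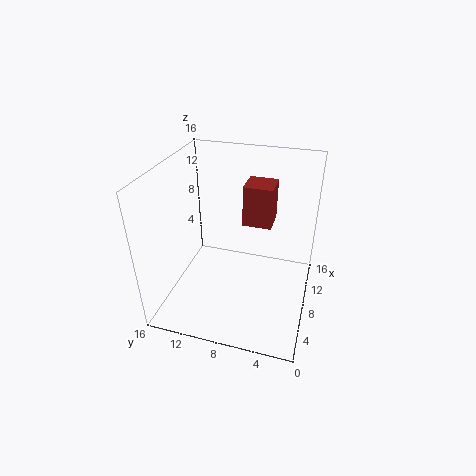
cx = 11.5
cy = 5
cz = 7.5
w = 3.5
d = 3.5
color = 'brown'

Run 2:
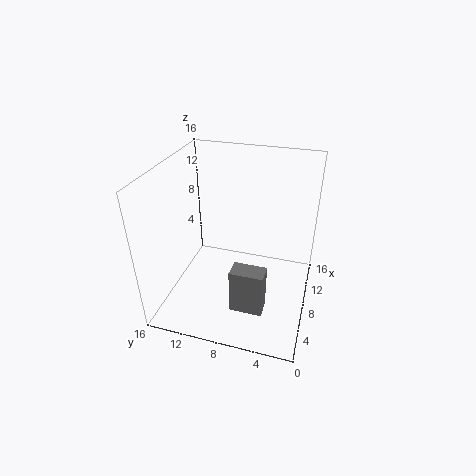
cx = 3
cy = 4
cz = 2
w = 2
d = 3.5
color = 'gray'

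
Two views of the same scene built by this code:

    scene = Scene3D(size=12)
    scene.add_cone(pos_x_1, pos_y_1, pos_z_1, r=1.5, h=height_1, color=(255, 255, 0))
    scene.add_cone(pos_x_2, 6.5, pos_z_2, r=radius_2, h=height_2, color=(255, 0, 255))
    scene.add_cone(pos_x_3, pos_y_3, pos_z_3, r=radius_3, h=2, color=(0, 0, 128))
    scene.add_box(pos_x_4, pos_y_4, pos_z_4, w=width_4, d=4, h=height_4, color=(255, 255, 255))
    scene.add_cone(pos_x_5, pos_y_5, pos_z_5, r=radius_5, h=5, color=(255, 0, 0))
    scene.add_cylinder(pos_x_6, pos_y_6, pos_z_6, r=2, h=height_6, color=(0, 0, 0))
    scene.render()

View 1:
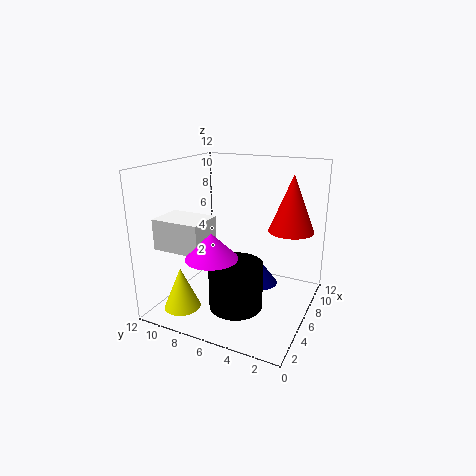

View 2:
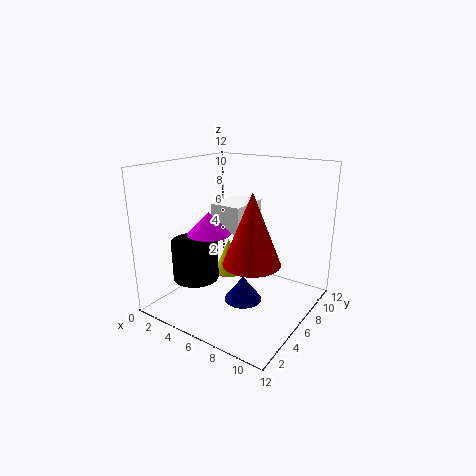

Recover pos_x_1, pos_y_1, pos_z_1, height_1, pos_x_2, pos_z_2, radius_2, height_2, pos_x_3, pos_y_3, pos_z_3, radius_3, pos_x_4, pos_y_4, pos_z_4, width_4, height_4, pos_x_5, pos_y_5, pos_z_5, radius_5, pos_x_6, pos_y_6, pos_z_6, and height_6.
pos_x_1 = 2.5
pos_y_1 = 9.5
pos_z_1 = 0.5
height_1 = 3.5
pos_x_2 = 2.5
pos_z_2 = 5.5
radius_2 = 2
height_2 = 2
pos_x_3 = 7.5
pos_y_3 = 4.5
pos_z_3 = 1.5
radius_3 = 1.5
pos_x_4 = 2
pos_y_4 = 7.5
pos_z_4 = 5.5
width_4 = 3
height_4 = 2.5
pos_x_5 = 9.5
pos_y_5 = 2.5
pos_z_5 = 6
radius_5 = 2
pos_x_6 = 2.5
pos_y_6 = 4.5
pos_z_6 = 2
height_6 = 3.5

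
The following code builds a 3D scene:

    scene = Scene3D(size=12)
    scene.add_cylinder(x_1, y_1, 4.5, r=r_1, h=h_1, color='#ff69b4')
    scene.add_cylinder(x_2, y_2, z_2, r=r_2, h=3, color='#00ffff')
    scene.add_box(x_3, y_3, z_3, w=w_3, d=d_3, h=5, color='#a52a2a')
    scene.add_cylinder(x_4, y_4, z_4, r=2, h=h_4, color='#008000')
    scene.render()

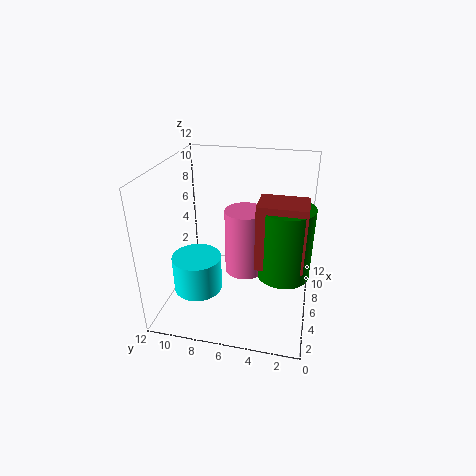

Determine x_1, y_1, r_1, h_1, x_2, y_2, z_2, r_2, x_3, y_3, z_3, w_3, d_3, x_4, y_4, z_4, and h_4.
x_1 = 4
y_1 = 5
r_1 = 1.5
h_1 = 5
x_2 = 4
y_2 = 9
z_2 = 2
r_2 = 2
x_3 = 2.5
y_3 = 0.5
z_3 = 5.5
w_3 = 2.5
d_3 = 3.5
x_4 = 4
y_4 = 2
z_4 = 4.5
h_4 = 5.5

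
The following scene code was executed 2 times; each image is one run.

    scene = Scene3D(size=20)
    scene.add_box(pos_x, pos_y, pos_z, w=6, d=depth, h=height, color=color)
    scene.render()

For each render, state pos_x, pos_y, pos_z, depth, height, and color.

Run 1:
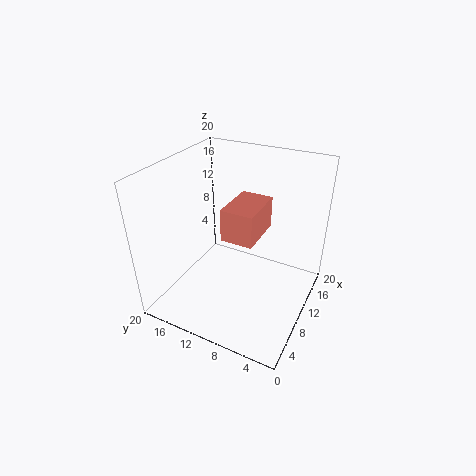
pos_x = 4.5, pos_y = 5.5, pos_z = 13, depth = 4, height = 4, color = 'salmon'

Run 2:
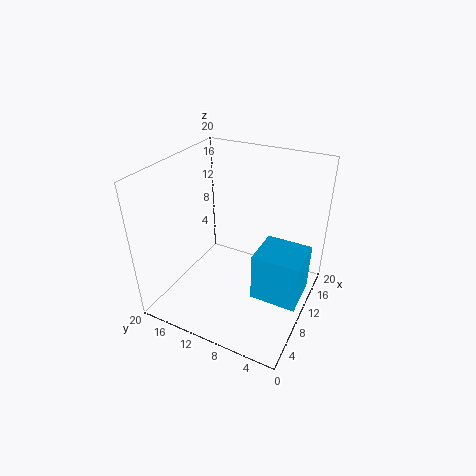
pos_x = 8, pos_y = 0.5, pos_z = 2, depth = 6.5, height = 7, color = 'deepskyblue'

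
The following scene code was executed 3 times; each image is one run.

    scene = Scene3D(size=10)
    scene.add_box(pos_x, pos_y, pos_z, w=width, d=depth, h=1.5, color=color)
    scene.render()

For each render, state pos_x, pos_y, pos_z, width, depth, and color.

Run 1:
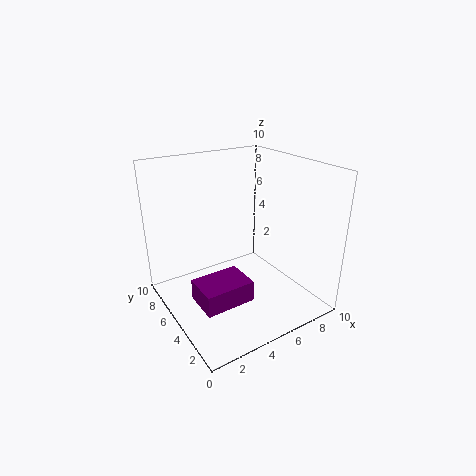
pos_x = 1.5, pos_y = 3, pos_z = 1, width = 3.5, depth = 2.5, color = 'purple'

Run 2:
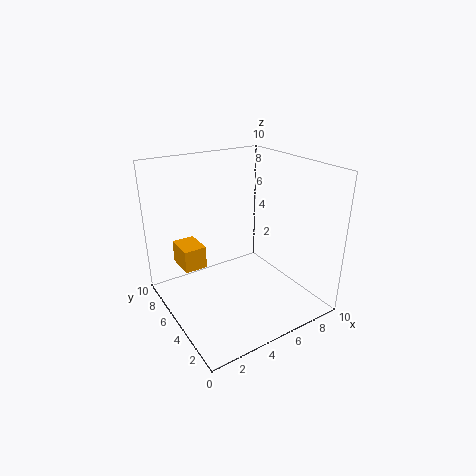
pos_x = 1, pos_y = 5, pos_z = 3.5, width = 1.5, depth = 2, color = 'orange'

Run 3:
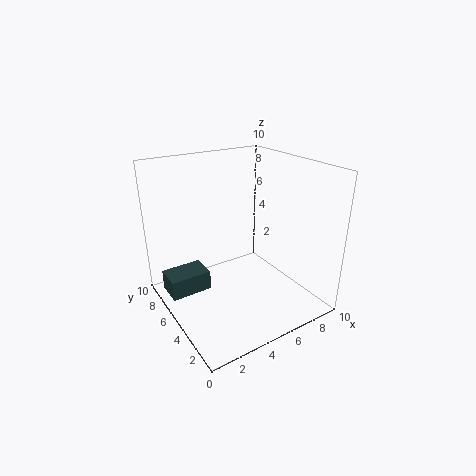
pos_x = 0.5, pos_y = 6.5, pos_z = 0.5, width = 3, depth = 2, color = 'darkslategray'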